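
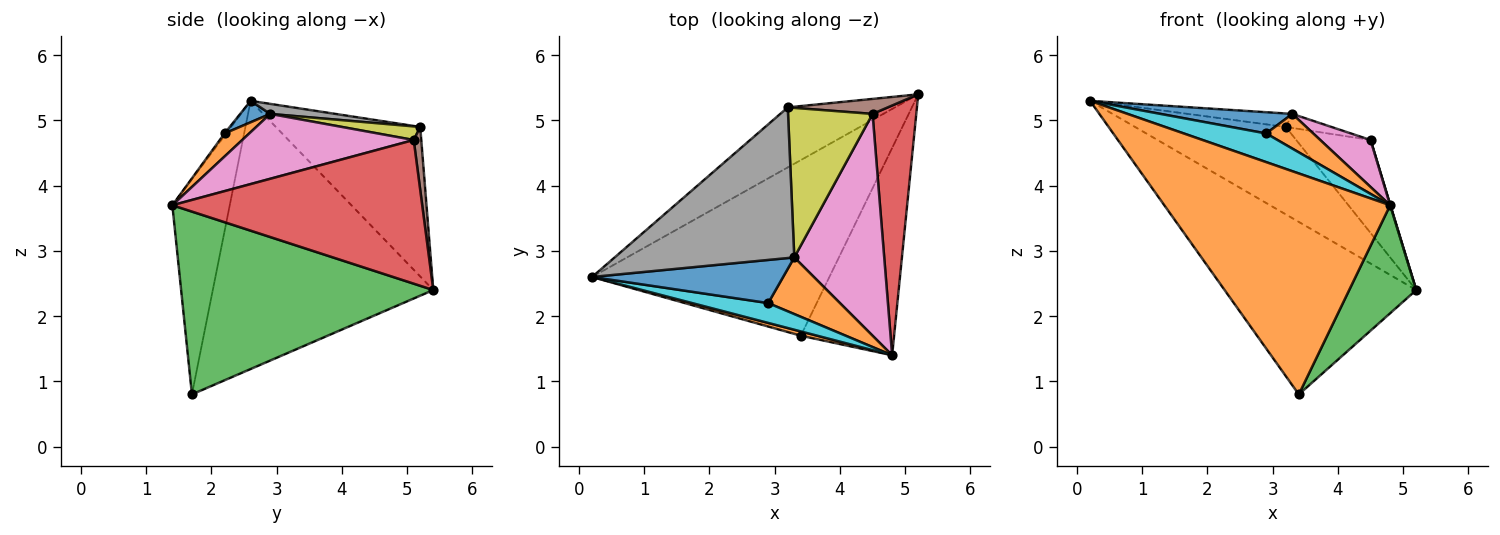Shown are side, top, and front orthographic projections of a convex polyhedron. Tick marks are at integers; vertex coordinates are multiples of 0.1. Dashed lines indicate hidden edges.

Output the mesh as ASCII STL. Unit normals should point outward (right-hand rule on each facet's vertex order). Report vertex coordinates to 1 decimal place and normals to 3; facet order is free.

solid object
 facet normal -0.628 0.546 -0.555
  outer loop
   vertex 3.4 1.7 0.8
   vertex 0.2 2.6 5.3
   vertex 5.2 5.4 2.4
  endloop
 endfacet
 facet normal -0.246 -0.969 0.019
  outer loop
   vertex 3.4 1.7 0.8
   vertex 4.8 1.4 3.7
   vertex 0.2 2.6 5.3
  endloop
 endfacet
 facet normal 0.867 -0.230 -0.442
  outer loop
   vertex 3.4 1.7 0.8
   vertex 5.2 5.4 2.4
   vertex 4.8 1.4 3.7
  endloop
 endfacet
 facet normal 0.957 -0.001 0.291
  outer loop
   vertex 4.5 5.1 4.7
   vertex 4.8 1.4 3.7
   vertex 5.2 5.4 2.4
  endloop
 endfacet
 facet normal -0.620 0.647 -0.444
  outer loop
   vertex 3.2 5.2 4.9
   vertex 5.2 5.4 2.4
   vertex 0.2 2.6 5.3
  endloop
 endfacet
 facet normal 0.100 0.982 0.159
  outer loop
   vertex 3.2 5.2 4.9
   vertex 4.5 5.1 4.7
   vertex 5.2 5.4 2.4
  endloop
 endfacet
 facet normal 0.577 -0.169 0.799
  outer loop
   vertex 3.3 2.9 5.1
   vertex 4.8 1.4 3.7
   vertex 4.5 5.1 4.7
  endloop
 endfacet
 facet normal 0.056 0.089 0.994
  outer loop
   vertex 3.3 2.9 5.1
   vertex 3.2 5.2 4.9
   vertex 0.2 2.6 5.3
  endloop
 endfacet
 facet normal 0.158 0.092 0.983
  outer loop
   vertex 3.3 2.9 5.1
   vertex 4.5 5.1 4.7
   vertex 3.2 5.2 4.9
  endloop
 endfacet
 facet normal -0.016 -0.822 0.570
  outer loop
   vertex 2.9 2.2 4.8
   vertex 0.2 2.6 5.3
   vertex 4.8 1.4 3.7
  endloop
 endfacet
 facet normal 0.100 -0.440 0.893
  outer loop
   vertex 2.9 2.2 4.8
   vertex 3.3 2.9 5.1
   vertex 0.2 2.6 5.3
  endloop
 endfacet
 facet normal 0.264 -0.504 0.823
  outer loop
   vertex 2.9 2.2 4.8
   vertex 4.8 1.4 3.7
   vertex 3.3 2.9 5.1
  endloop
 endfacet
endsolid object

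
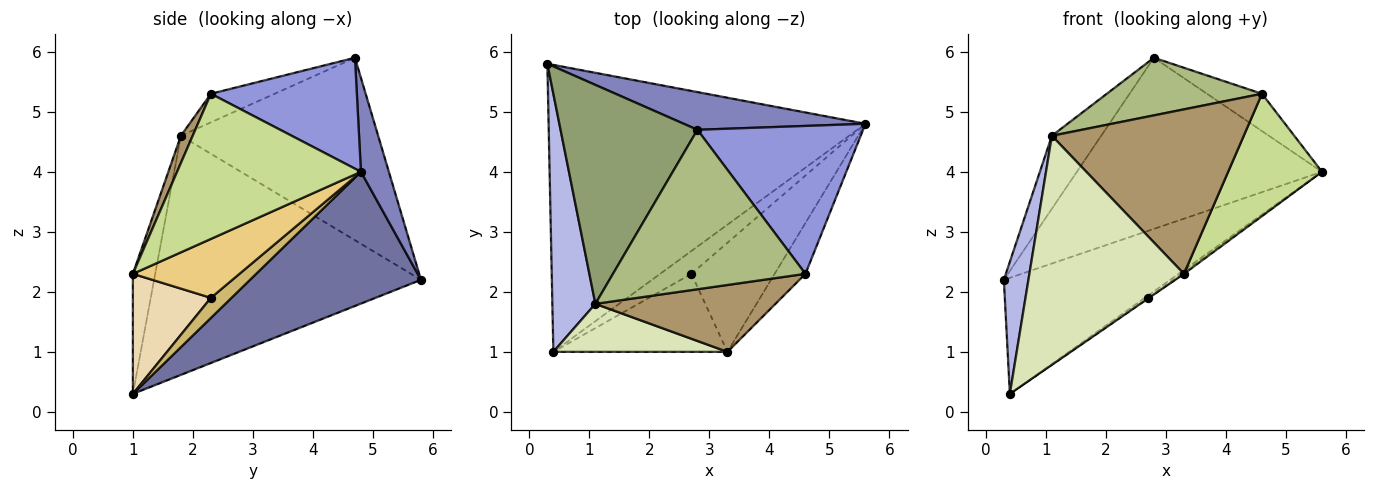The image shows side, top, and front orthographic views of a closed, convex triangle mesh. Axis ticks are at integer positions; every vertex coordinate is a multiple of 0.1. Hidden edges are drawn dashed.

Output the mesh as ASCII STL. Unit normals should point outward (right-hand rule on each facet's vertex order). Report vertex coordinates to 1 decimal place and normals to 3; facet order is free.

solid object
 facet normal 0.360 0.350 -0.865
  outer loop
   vertex 0.4 1.0 0.3
   vertex 0.3 5.8 2.2
   vertex 5.6 4.8 4.0
  endloop
 endfacet
 facet normal 0.110 0.971 0.214
  outer loop
   vertex 2.8 4.7 5.9
   vertex 5.6 4.8 4.0
   vertex 0.3 5.8 2.2
  endloop
 endfacet
 facet normal 0.545 0.205 0.813
  outer loop
   vertex 4.6 2.3 5.3
   vertex 5.6 4.8 4.0
   vertex 2.8 4.7 5.9
  endloop
 endfacet
 facet normal -0.980 -0.090 0.176
  outer loop
   vertex 1.1 1.8 4.6
   vertex 0.3 5.8 2.2
   vertex 0.4 1.0 0.3
  endloop
 endfacet
 facet normal -0.784 0.196 0.588
  outer loop
   vertex 1.1 1.8 4.6
   vertex 2.8 4.7 5.9
   vertex 0.3 5.8 2.2
  endloop
 endfacet
 facet normal -0.138 -0.337 0.931
  outer loop
   vertex 1.1 1.8 4.6
   vertex 4.6 2.3 5.3
   vertex 2.8 4.7 5.9
  endloop
 endfacet
 facet normal 0.875 -0.447 -0.186
  outer loop
   vertex 3.3 1.0 2.3
   vertex 5.6 4.8 4.0
   vertex 4.6 2.3 5.3
  endloop
 endfacet
 facet normal -0.140 -0.969 0.203
  outer loop
   vertex 3.3 1.0 2.3
   vertex 1.1 1.8 4.6
   vertex 0.4 1.0 0.3
  endloop
 endfacet
 facet normal 0.057 -0.925 0.376
  outer loop
   vertex 3.3 1.0 2.3
   vertex 4.6 2.3 5.3
   vertex 1.1 1.8 4.6
  endloop
 endfacet
 facet normal 0.538 0.081 -0.839
  outer loop
   vertex 2.7 2.3 1.9
   vertex 0.4 1.0 0.3
   vertex 5.6 4.8 4.0
  endloop
 endfacet
 facet normal 0.578 0.015 -0.816
  outer loop
   vertex 2.7 2.3 1.9
   vertex 5.6 4.8 4.0
   vertex 3.3 1.0 2.3
  endloop
 endfacet
 facet normal 0.568 0.009 -0.823
  outer loop
   vertex 2.7 2.3 1.9
   vertex 3.3 1.0 2.3
   vertex 0.4 1.0 0.3
  endloop
 endfacet
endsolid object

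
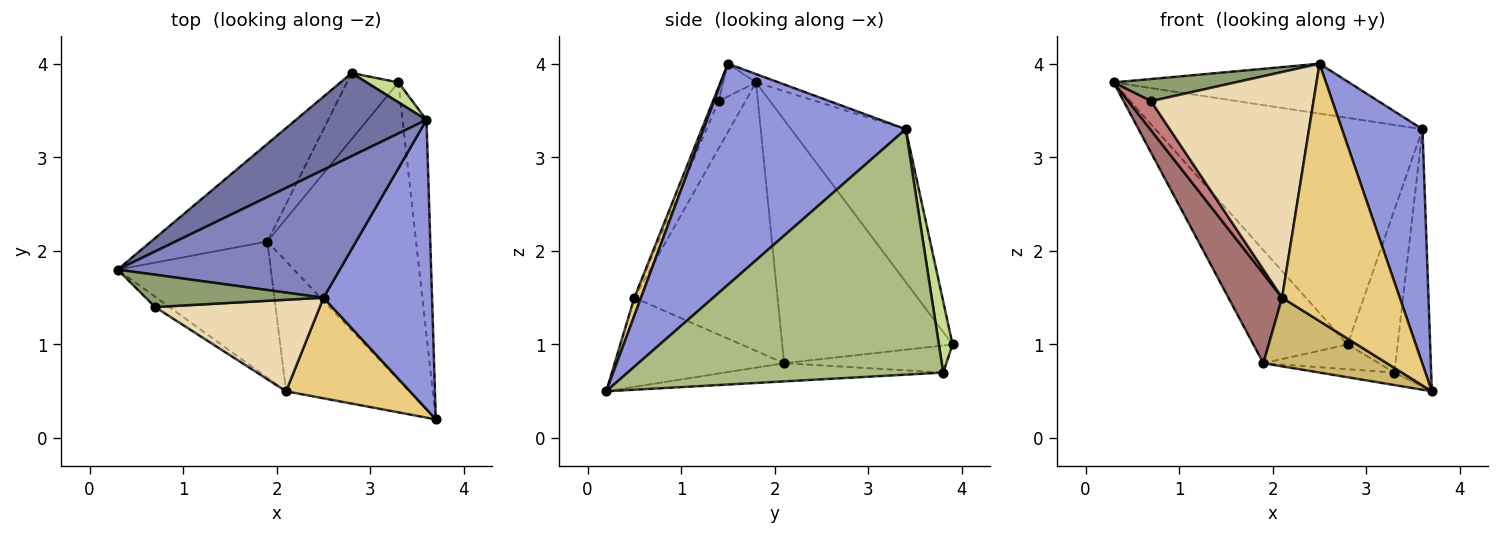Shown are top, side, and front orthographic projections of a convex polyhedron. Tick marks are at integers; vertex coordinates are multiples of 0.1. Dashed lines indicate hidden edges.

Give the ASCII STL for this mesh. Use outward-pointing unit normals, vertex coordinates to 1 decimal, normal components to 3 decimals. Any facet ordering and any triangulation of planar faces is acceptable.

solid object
 facet normal -0.374 0.871 0.319
  outer loop
   vertex 3.6 3.4 3.3
   vertex 2.8 3.9 1.0
   vertex 0.3 1.8 3.8
  endloop
 endfacet
 facet normal -0.035 0.363 0.931
  outer loop
   vertex 3.6 3.4 3.3
   vertex 0.3 1.8 3.8
   vertex 2.5 1.5 4.0
  endloop
 endfacet
 facet normal 0.845 -0.337 0.415
  outer loop
   vertex 3.6 3.4 3.3
   vertex 2.5 1.5 4.0
   vertex 3.7 0.2 0.5
  endloop
 endfacet
 facet normal -0.807 0.447 -0.386
  outer loop
   vertex 1.9 2.1 0.8
   vertex 0.3 1.8 3.8
   vertex 2.8 3.9 1.0
  endloop
 endfacet
 facet normal -0.150 -0.558 0.816
  outer loop
   vertex 0.7 1.4 3.6
   vertex 2.5 1.5 4.0
   vertex 0.3 1.8 3.8
  endloop
 endfacet
 facet normal 0.989 0.115 -0.096
  outer loop
   vertex 3.3 3.8 0.7
   vertex 3.6 3.4 3.3
   vertex 3.7 0.2 0.5
  endloop
 endfacet
 facet normal 0.262 0.958 0.117
  outer loop
   vertex 3.3 3.8 0.7
   vertex 2.8 3.9 1.0
   vertex 3.6 3.4 3.3
  endloop
 endfacet
 facet normal -0.121 0.042 -0.992
  outer loop
   vertex 3.3 3.8 0.7
   vertex 3.7 0.2 0.5
   vertex 1.9 2.1 0.8
  endloop
 endfacet
 facet normal -0.441 0.314 -0.840
  outer loop
   vertex 3.3 3.8 0.7
   vertex 1.9 2.1 0.8
   vertex 2.8 3.9 1.0
  endloop
 endfacet
 facet normal -0.539 -0.393 -0.745
  outer loop
   vertex 2.1 0.5 1.5
   vertex 1.9 2.1 0.8
   vertex 3.7 0.2 0.5
  endloop
 endfacet
 facet normal 0.053 -0.930 0.364
  outer loop
   vertex 2.1 0.5 1.5
   vertex 3.7 0.2 0.5
   vertex 2.5 1.5 4.0
  endloop
 endfacet
 facet normal -0.032 -0.926 0.376
  outer loop
   vertex 2.1 0.5 1.5
   vertex 2.5 1.5 4.0
   vertex 0.7 1.4 3.6
  endloop
 endfacet
 facet normal -0.826 -0.309 -0.471
  outer loop
   vertex 2.1 0.5 1.5
   vertex 0.3 1.8 3.8
   vertex 1.9 2.1 0.8
  endloop
 endfacet
 facet normal -0.743 -0.630 -0.225
  outer loop
   vertex 2.1 0.5 1.5
   vertex 0.7 1.4 3.6
   vertex 0.3 1.8 3.8
  endloop
 endfacet
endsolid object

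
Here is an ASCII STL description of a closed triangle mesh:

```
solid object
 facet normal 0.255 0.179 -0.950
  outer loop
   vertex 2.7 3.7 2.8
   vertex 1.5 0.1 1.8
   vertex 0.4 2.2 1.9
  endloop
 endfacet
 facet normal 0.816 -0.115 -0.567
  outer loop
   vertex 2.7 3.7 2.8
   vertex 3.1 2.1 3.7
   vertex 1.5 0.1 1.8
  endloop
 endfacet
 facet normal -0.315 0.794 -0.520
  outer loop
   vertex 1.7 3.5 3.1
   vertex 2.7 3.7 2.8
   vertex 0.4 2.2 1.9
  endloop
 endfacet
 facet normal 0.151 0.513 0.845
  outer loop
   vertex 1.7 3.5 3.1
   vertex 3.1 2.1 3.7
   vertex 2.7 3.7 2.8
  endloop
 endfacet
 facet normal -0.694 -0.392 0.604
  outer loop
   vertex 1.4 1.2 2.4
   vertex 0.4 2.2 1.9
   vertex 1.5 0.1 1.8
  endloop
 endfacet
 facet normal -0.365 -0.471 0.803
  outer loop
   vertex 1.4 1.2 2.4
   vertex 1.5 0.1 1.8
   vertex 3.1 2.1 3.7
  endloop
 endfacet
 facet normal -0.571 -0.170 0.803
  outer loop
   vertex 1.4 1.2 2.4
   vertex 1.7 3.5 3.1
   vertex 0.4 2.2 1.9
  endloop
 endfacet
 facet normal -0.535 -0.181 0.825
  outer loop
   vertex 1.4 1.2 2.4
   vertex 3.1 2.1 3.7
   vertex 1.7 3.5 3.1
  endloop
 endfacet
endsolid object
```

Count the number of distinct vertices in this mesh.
6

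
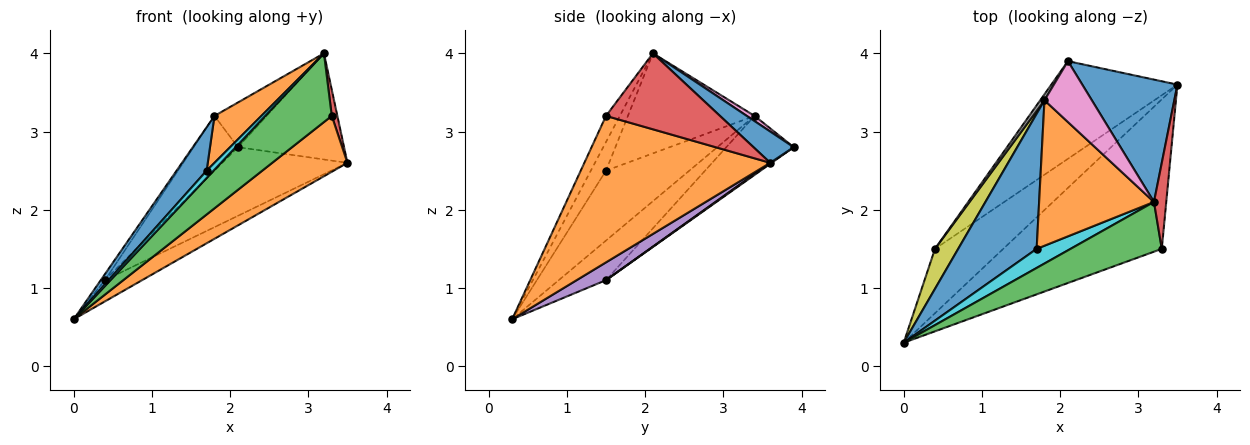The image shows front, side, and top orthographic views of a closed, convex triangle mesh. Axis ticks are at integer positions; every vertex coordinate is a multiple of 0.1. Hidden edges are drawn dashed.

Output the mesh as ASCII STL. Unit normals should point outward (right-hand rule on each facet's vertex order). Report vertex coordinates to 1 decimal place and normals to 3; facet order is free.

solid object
 facet normal 0.241 0.636 0.733
  outer loop
   vertex 3.2 2.1 4.0
   vertex 3.5 3.6 2.6
   vertex 2.1 3.9 2.8
  endloop
 endfacet
 facet normal 0.654 -0.265 -0.708
  outer loop
   vertex 3.3 1.5 3.2
   vertex 0.0 0.3 0.6
   vertex 3.5 3.6 2.6
  endloop
 endfacet
 facet normal -0.165 -0.799 0.578
  outer loop
   vertex 3.3 1.5 3.2
   vertex 3.2 2.1 4.0
   vertex 0.0 0.3 0.6
  endloop
 endfacet
 facet normal 0.986 -0.048 0.160
  outer loop
   vertex 3.3 1.5 3.2
   vertex 3.5 3.6 2.6
   vertex 3.2 2.1 4.0
  endloop
 endfacet
 facet normal 0.240 0.304 -0.922
  outer loop
   vertex 0.4 1.5 1.1
   vertex 3.5 3.6 2.6
   vertex 0.0 0.3 0.6
  endloop
 endfacet
 facet normal 0.006 0.575 -0.818
  outer loop
   vertex 0.4 1.5 1.1
   vertex 2.1 3.9 2.8
   vertex 3.5 3.6 2.6
  endloop
 endfacet
 facet normal 0.088 0.589 0.803
  outer loop
   vertex 1.8 3.4 3.2
   vertex 3.2 2.1 4.0
   vertex 2.1 3.9 2.8
  endloop
 endfacet
 facet normal -0.834 0.548 0.060
  outer loop
   vertex 1.8 3.4 3.2
   vertex 2.1 3.9 2.8
   vertex 0.4 1.5 1.1
  endloop
 endfacet
 facet normal -0.860 0.077 0.504
  outer loop
   vertex 1.8 3.4 3.2
   vertex 0.4 1.5 1.1
   vertex 0.0 0.3 0.6
  endloop
 endfacet
 facet normal -0.620 -0.282 0.732
  outer loop
   vertex 1.7 1.5 2.5
   vertex 0.0 0.3 0.6
   vertex 3.2 2.1 4.0
  endloop
 endfacet
 facet normal -0.647 -0.233 0.726
  outer loop
   vertex 1.7 1.5 2.5
   vertex 1.8 3.4 3.2
   vertex 0.0 0.3 0.6
  endloop
 endfacet
 facet normal -0.638 -0.236 0.733
  outer loop
   vertex 1.7 1.5 2.5
   vertex 3.2 2.1 4.0
   vertex 1.8 3.4 3.2
  endloop
 endfacet
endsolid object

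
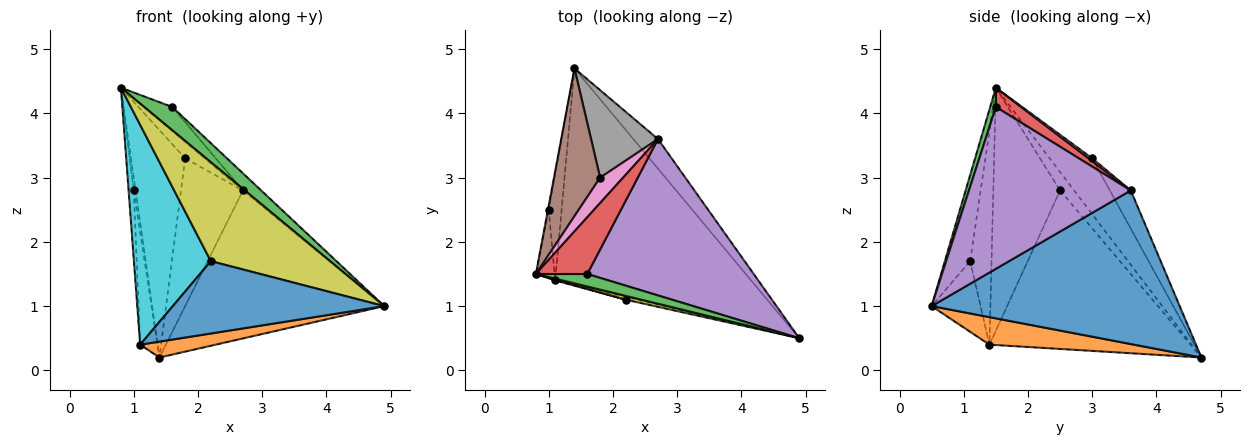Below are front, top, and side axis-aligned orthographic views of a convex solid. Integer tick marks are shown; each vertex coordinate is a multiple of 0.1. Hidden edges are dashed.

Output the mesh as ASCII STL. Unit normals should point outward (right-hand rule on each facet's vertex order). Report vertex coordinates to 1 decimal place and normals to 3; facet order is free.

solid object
 facet normal 0.774 0.621 -0.124
  outer loop
   vertex 2.7 3.6 2.8
   vertex 4.9 0.5 1.0
   vertex 1.4 4.7 0.2
  endloop
 endfacet
 facet normal 0.139 -0.072 -0.988
  outer loop
   vertex 1.1 1.4 0.4
   vertex 1.4 4.7 0.2
   vertex 4.9 0.5 1.0
  endloop
 endfacet
 facet normal 0.175 -0.867 0.466
  outer loop
   vertex 1.6 1.5 4.1
   vertex 0.8 1.5 4.4
   vertex 4.9 0.5 1.0
  endloop
 endfacet
 facet normal 0.326 0.368 0.871
  outer loop
   vertex 1.6 1.5 4.1
   vertex 2.7 3.6 2.8
   vertex 0.8 1.5 4.4
  endloop
 endfacet
 facet normal 0.695 0.078 0.715
  outer loop
   vertex 1.6 1.5 4.1
   vertex 4.9 0.5 1.0
   vertex 2.7 3.6 2.8
  endloop
 endfacet
 facet normal -0.550 0.700 0.455
  outer loop
   vertex 1.8 3.0 3.3
   vertex 1.4 4.7 0.2
   vertex 0.8 1.5 4.4
  endloop
 endfacet
 facet normal 0.100 0.544 0.833
  outer loop
   vertex 1.8 3.0 3.3
   vertex 0.8 1.5 4.4
   vertex 2.7 3.6 2.8
  endloop
 endfacet
 facet normal -0.279 0.826 0.489
  outer loop
   vertex 1.8 3.0 3.3
   vertex 2.7 3.6 2.8
   vertex 1.4 4.7 0.2
  endloop
 endfacet
 facet normal -0.208 -0.978 0.037
  outer loop
   vertex 2.2 1.1 1.7
   vertex 4.9 0.5 1.0
   vertex 0.8 1.5 4.4
  endloop
 endfacet
 facet normal -0.268 -0.964 0.004
  outer loop
   vertex 2.2 1.1 1.7
   vertex 0.8 1.5 4.4
   vertex 1.1 1.4 0.4
  endloop
 endfacet
 facet normal -0.225 -0.974 -0.034
  outer loop
   vertex 2.2 1.1 1.7
   vertex 1.1 1.4 0.4
   vertex 4.9 0.5 1.0
  endloop
 endfacet
 facet normal -0.991 0.129 -0.043
  outer loop
   vertex 1.0 2.5 2.8
   vertex 0.8 1.5 4.4
   vertex 1.4 4.7 0.2
  endloop
 endfacet
 facet normal -0.994 0.076 -0.076
  outer loop
   vertex 1.0 2.5 2.8
   vertex 1.1 1.4 0.4
   vertex 0.8 1.5 4.4
  endloop
 endfacet
 facet normal -0.993 0.085 -0.081
  outer loop
   vertex 1.0 2.5 2.8
   vertex 1.4 4.7 0.2
   vertex 1.1 1.4 0.4
  endloop
 endfacet
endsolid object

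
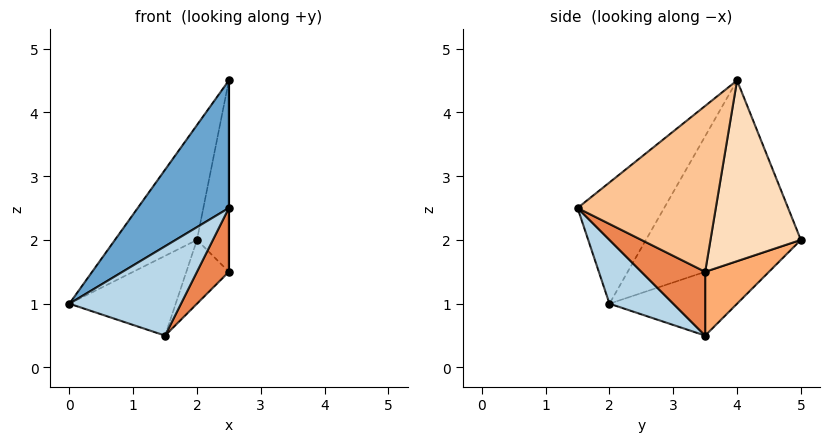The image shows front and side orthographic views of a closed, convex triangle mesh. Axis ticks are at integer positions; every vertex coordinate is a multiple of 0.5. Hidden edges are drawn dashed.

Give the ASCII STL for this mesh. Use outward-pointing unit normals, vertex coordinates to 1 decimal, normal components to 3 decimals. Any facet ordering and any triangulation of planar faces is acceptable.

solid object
 facet normal -0.510 -0.537 0.672
  outer loop
   vertex 2.5 4.0 4.5
   vertex 0.0 2.0 1.0
   vertex 2.5 1.5 2.5
  endloop
 endfacet
 facet normal -0.831 0.440 0.342
  outer loop
   vertex 2.5 4.0 4.5
   vertex 2.0 5.0 2.0
   vertex 0.0 2.0 1.0
  endloop
 endfacet
 facet normal 0.331 -0.579 -0.745
  outer loop
   vertex 1.5 3.5 0.5
   vertex 2.5 1.5 2.5
   vertex 0.0 2.0 1.0
  endloop
 endfacet
 facet normal -0.717 0.598 -0.359
  outer loop
   vertex 1.5 3.5 0.5
   vertex 0.0 2.0 1.0
   vertex 2.0 5.0 2.0
  endloop
 endfacet
 facet normal 0.667 -0.333 -0.667
  outer loop
   vertex 2.5 3.5 1.5
   vertex 2.5 1.5 2.5
   vertex 1.5 3.5 0.5
  endloop
 endfacet
 facet normal 0.640 0.426 -0.640
  outer loop
   vertex 2.5 3.5 1.5
   vertex 1.5 3.5 0.5
   vertex 2.0 5.0 2.0
  endloop
 endfacet
 facet normal 1.000 0.000 0.000
  outer loop
   vertex 2.5 3.5 1.5
   vertex 2.5 4.0 4.5
   vertex 2.5 1.5 2.5
  endloop
 endfacet
 facet normal 0.942 0.332 -0.055
  outer loop
   vertex 2.5 3.5 1.5
   vertex 2.0 5.0 2.0
   vertex 2.5 4.0 4.5
  endloop
 endfacet
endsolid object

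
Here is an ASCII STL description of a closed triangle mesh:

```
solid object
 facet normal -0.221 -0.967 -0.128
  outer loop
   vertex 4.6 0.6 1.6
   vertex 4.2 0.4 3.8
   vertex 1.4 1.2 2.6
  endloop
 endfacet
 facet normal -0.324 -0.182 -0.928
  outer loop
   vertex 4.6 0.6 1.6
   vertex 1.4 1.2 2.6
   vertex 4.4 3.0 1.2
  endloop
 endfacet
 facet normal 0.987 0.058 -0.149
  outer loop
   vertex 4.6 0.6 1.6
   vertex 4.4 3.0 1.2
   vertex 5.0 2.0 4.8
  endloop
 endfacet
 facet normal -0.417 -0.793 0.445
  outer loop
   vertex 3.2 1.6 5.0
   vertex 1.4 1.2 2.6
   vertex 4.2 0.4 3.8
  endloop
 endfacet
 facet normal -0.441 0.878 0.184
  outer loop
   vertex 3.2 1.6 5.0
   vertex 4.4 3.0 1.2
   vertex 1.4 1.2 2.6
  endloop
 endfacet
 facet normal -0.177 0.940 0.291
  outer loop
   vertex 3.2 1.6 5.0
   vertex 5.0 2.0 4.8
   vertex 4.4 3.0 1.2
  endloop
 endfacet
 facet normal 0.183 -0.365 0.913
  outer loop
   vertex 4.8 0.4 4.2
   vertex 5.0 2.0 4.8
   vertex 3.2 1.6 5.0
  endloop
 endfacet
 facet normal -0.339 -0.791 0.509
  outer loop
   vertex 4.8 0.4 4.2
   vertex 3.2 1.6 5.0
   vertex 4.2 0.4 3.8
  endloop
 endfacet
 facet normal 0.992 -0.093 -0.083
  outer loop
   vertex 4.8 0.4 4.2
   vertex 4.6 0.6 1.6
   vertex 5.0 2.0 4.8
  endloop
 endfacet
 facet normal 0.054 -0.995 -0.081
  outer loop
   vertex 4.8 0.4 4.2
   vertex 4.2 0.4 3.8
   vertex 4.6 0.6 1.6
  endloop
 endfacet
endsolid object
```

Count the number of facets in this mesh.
10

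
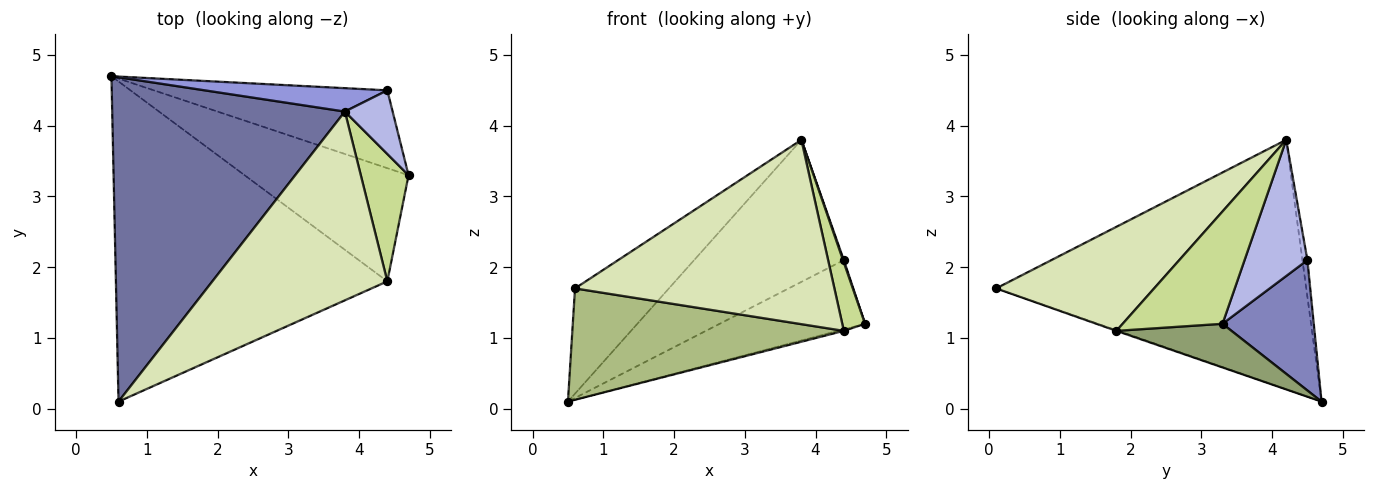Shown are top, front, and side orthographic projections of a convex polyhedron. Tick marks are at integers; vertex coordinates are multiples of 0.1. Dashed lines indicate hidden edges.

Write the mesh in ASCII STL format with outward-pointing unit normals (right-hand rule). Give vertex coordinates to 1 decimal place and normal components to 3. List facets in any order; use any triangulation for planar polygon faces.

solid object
 facet normal -0.714 0.216 0.666
  outer loop
   vertex 3.8 4.2 3.8
   vertex 0.5 4.7 0.1
   vertex 0.6 0.1 1.7
  endloop
 endfacet
 facet normal 0.385 0.613 -0.690
  outer loop
   vertex 4.4 4.5 2.1
   vertex 4.7 3.3 1.2
   vertex 0.5 4.7 0.1
  endloop
 endfacet
 facet normal -0.033 0.986 0.162
  outer loop
   vertex 4.4 4.5 2.1
   vertex 0.5 4.7 0.1
   vertex 3.8 4.2 3.8
  endloop
 endfacet
 facet normal 0.944 -0.012 0.331
  outer loop
   vertex 4.4 4.5 2.1
   vertex 3.8 4.2 3.8
   vertex 4.7 3.3 1.2
  endloop
 endfacet
 facet normal 0.257 0.013 -0.966
  outer loop
   vertex 4.4 1.8 1.1
   vertex 0.5 4.7 0.1
   vertex 4.7 3.3 1.2
  endloop
 endfacet
 facet normal -0.002 -0.329 -0.944
  outer loop
   vertex 4.4 1.8 1.1
   vertex 0.6 0.1 1.7
   vertex 0.5 4.7 0.1
  endloop
 endfacet
 facet normal 0.901 -0.206 0.383
  outer loop
   vertex 4.4 1.8 1.1
   vertex 4.7 3.3 1.2
   vertex 3.8 4.2 3.8
  endloop
 endfacet
 facet normal 0.392 -0.643 0.658
  outer loop
   vertex 4.4 1.8 1.1
   vertex 3.8 4.2 3.8
   vertex 0.6 0.1 1.7
  endloop
 endfacet
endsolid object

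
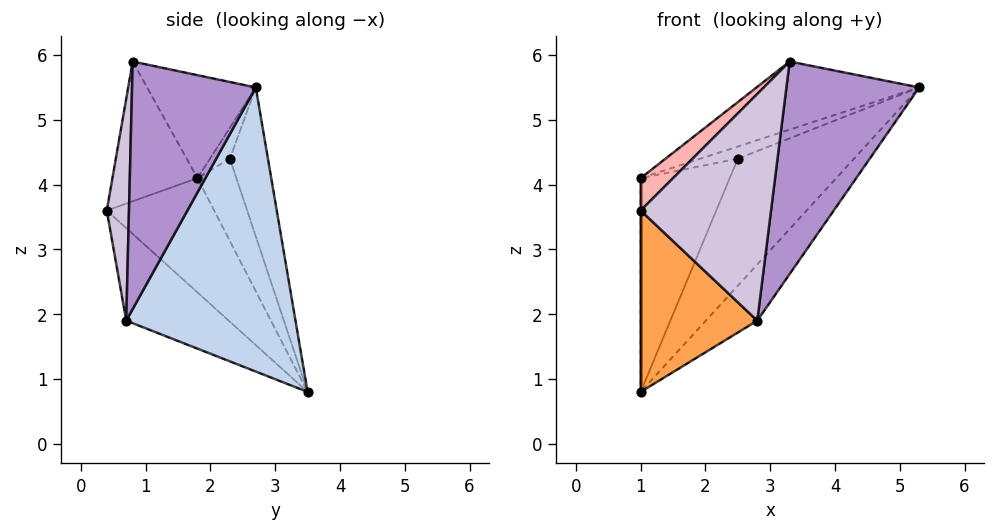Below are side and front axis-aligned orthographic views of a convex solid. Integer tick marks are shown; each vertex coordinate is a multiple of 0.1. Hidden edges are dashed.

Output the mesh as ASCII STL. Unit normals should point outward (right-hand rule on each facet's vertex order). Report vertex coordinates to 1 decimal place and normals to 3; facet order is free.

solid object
 facet normal -1.000 0.000 0.000
  outer loop
   vertex 1.0 0.4 3.6
   vertex 1.0 1.8 4.1
   vertex 1.0 3.5 0.8
  endloop
 endfacet
 facet normal 0.738 0.224 -0.637
  outer loop
   vertex 2.8 0.7 1.9
   vertex 1.0 3.5 0.8
   vertex 5.3 2.7 5.5
  endloop
 endfacet
 facet normal -0.508 -0.578 -0.639
  outer loop
   vertex 2.8 0.7 1.9
   vertex 1.0 0.4 3.6
   vertex 1.0 3.5 0.8
  endloop
 endfacet
 facet normal -0.353 0.666 0.657
  outer loop
   vertex 2.5 2.3 4.4
   vertex 1.0 1.8 4.1
   vertex 5.3 2.7 5.5
  endloop
 endfacet
 facet normal -0.362 0.829 0.427
  outer loop
   vertex 2.5 2.3 4.4
   vertex 1.0 3.5 0.8
   vertex 1.0 1.8 4.1
  endloop
 endfacet
 facet normal -0.284 0.868 0.408
  outer loop
   vertex 2.5 2.3 4.4
   vertex 5.3 2.7 5.5
   vertex 1.0 3.5 0.8
  endloop
 endfacet
 facet normal -0.361 0.540 0.761
  outer loop
   vertex 3.3 0.8 5.9
   vertex 5.3 2.7 5.5
   vertex 1.0 1.8 4.1
  endloop
 endfacet
 facet normal -0.662 -0.252 0.706
  outer loop
   vertex 3.3 0.8 5.9
   vertex 1.0 1.8 4.1
   vertex 1.0 0.4 3.6
  endloop
 endfacet
 facet normal 0.680 -0.730 -0.067
  outer loop
   vertex 3.3 0.8 5.9
   vertex 2.8 0.7 1.9
   vertex 5.3 2.7 5.5
  endloop
 endfacet
 facet normal 0.168 -0.986 0.004
  outer loop
   vertex 3.3 0.8 5.9
   vertex 1.0 0.4 3.6
   vertex 2.8 0.7 1.9
  endloop
 endfacet
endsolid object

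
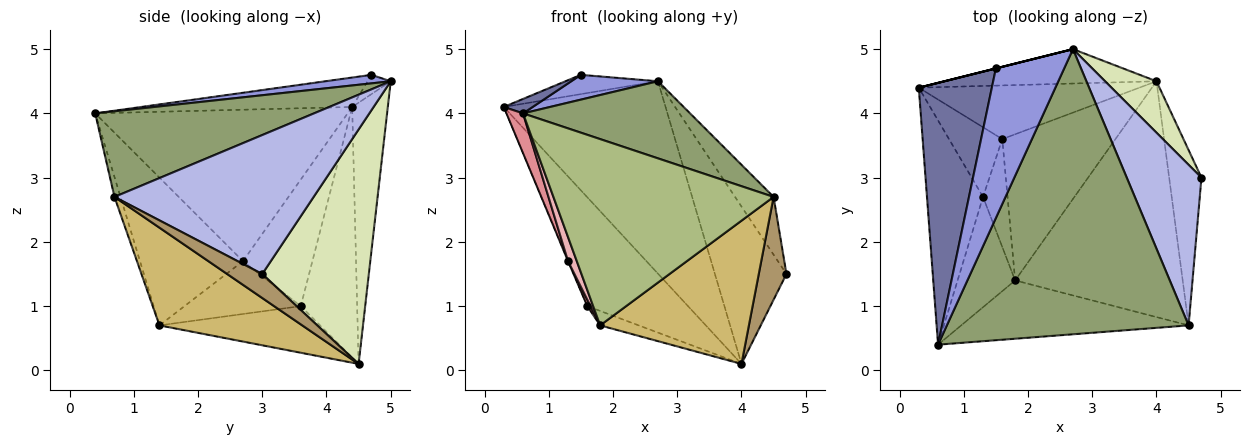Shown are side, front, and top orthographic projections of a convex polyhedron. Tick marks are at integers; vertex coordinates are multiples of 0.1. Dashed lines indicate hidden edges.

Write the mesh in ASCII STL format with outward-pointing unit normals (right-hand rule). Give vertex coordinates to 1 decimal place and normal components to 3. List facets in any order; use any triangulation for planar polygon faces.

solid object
 facet normal -0.373 -0.051 0.926
  outer loop
   vertex 1.5 4.7 4.6
   vertex 0.3 4.4 4.1
   vertex 0.6 0.4 4.0
  endloop
 endfacet
 facet normal -0.243 0.970 0.000
  outer loop
   vertex 1.5 4.7 4.6
   vertex 2.7 5.0 4.5
   vertex 0.3 4.4 4.1
  endloop
 endfacet
 facet normal 0.122 -0.162 0.979
  outer loop
   vertex 1.5 4.7 4.6
   vertex 0.6 0.4 4.0
   vertex 2.7 5.0 4.5
  endloop
 endfacet
 facet normal 0.868 0.168 0.467
  outer loop
   vertex 4.5 0.7 2.7
   vertex 4.7 3.0 1.5
   vertex 2.7 5.0 4.5
  endloop
 endfacet
 facet normal 0.323 -0.247 0.913
  outer loop
   vertex 4.5 0.7 2.7
   vertex 2.7 5.0 4.5
   vertex 0.6 0.4 4.0
  endloop
 endfacet
 facet normal -0.026 -0.954 -0.299
  outer loop
   vertex 4.5 0.7 2.7
   vertex 0.6 0.4 4.0
   vertex 1.8 1.4 0.7
  endloop
 endfacet
 facet normal -0.212 0.962 -0.172
  outer loop
   vertex 4.0 4.5 0.1
   vertex 0.3 4.4 4.1
   vertex 2.7 5.0 4.5
  endloop
 endfacet
 facet normal 0.817 0.548 0.179
  outer loop
   vertex 4.0 4.5 0.1
   vertex 2.7 5.0 4.5
   vertex 4.7 3.0 1.5
  endloop
 endfacet
 facet normal 0.540 -0.426 -0.726
  outer loop
   vertex 4.0 4.5 0.1
   vertex 4.7 3.0 1.5
   vertex 4.5 0.7 2.7
  endloop
 endfacet
 facet normal 0.446 -0.465 -0.765
  outer loop
   vertex 4.0 4.5 0.1
   vertex 4.5 0.7 2.7
   vertex 1.8 1.4 0.7
  endloop
 endfacet
 facet normal -0.449 0.802 -0.395
  outer loop
   vertex 1.6 3.6 1.0
   vertex 0.3 4.4 4.1
   vertex 4.0 4.5 0.1
  endloop
 endfacet
 facet normal -0.379 0.091 -0.921
  outer loop
   vertex 1.6 3.6 1.0
   vertex 4.0 4.5 0.1
   vertex 1.8 1.4 0.7
  endloop
 endfacet
 facet normal -0.922 0.006 -0.388
  outer loop
   vertex 1.3 2.7 1.7
   vertex 0.3 4.4 4.1
   vertex 1.6 3.6 1.0
  endloop
 endfacet
 facet normal -0.907 -0.025 -0.421
  outer loop
   vertex 1.3 2.7 1.7
   vertex 1.6 3.6 1.0
   vertex 1.8 1.4 0.7
  endloop
 endfacet
 facet normal -0.936 -0.062 -0.346
  outer loop
   vertex 1.3 2.7 1.7
   vertex 0.6 0.4 4.0
   vertex 0.3 4.4 4.1
  endloop
 endfacet
 facet normal -0.929 -0.079 -0.362
  outer loop
   vertex 1.3 2.7 1.7
   vertex 1.8 1.4 0.7
   vertex 0.6 0.4 4.0
  endloop
 endfacet
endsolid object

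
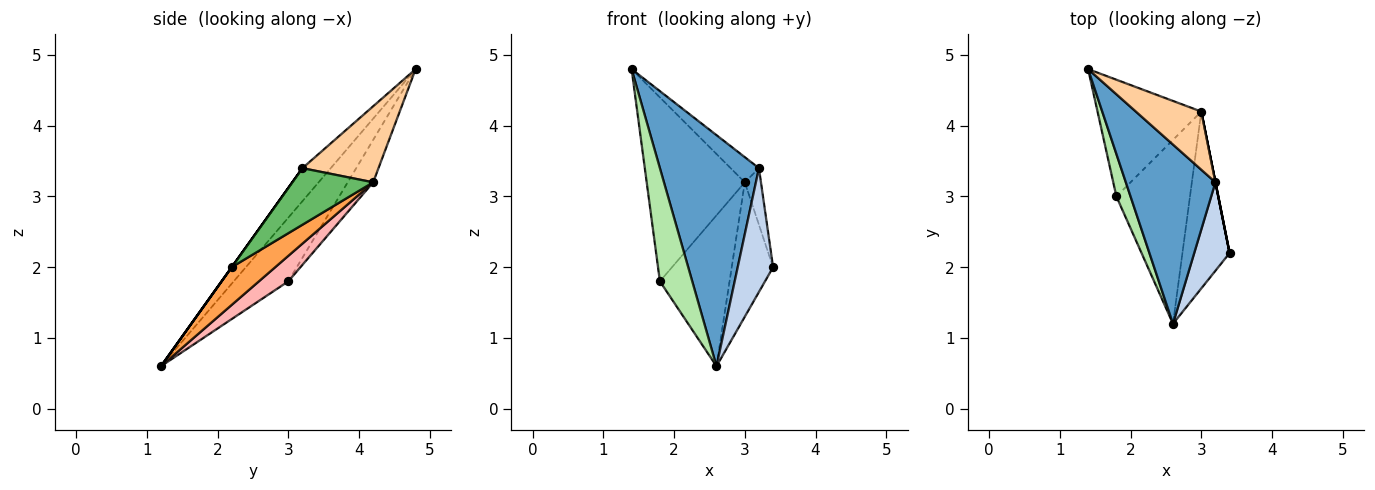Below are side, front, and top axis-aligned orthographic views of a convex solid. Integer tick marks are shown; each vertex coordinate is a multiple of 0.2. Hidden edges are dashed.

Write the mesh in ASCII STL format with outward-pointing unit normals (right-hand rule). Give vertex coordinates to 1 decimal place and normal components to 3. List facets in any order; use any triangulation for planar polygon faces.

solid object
 facet normal -0.220 -0.771 0.598
  outer loop
   vertex 3.2 3.2 3.4
   vertex 1.4 4.8 4.8
   vertex 2.6 1.2 0.6
  endloop
 endfacet
 facet normal 0.000 -0.814 0.581
  outer loop
   vertex 3.2 3.2 3.4
   vertex 2.6 1.2 0.6
   vertex 3.4 2.2 2.0
  endloop
 endfacet
 facet normal 0.537 0.510 -0.672
  outer loop
   vertex 3.0 4.2 3.2
   vertex 3.4 2.2 2.0
   vertex 2.6 1.2 0.6
  endloop
 endfacet
 facet normal 0.730 0.271 0.628
  outer loop
   vertex 3.0 4.2 3.2
   vertex 1.4 4.8 4.8
   vertex 3.2 3.2 3.4
  endloop
 endfacet
 facet normal 0.981 0.196 0.000
  outer loop
   vertex 3.0 4.2 3.2
   vertex 3.2 3.2 3.4
   vertex 3.4 2.2 2.0
  endloop
 endfacet
 facet normal -0.845 -0.501 0.188
  outer loop
   vertex 1.8 3.0 1.8
   vertex 2.6 1.2 0.6
   vertex 1.4 4.8 4.8
  endloop
 endfacet
 facet normal -0.214 0.825 -0.523
  outer loop
   vertex 1.8 3.0 1.8
   vertex 1.4 4.8 4.8
   vertex 3.0 4.2 3.2
  endloop
 endfacet
 facet normal 0.259 0.613 -0.747
  outer loop
   vertex 1.8 3.0 1.8
   vertex 3.0 4.2 3.2
   vertex 2.6 1.2 0.6
  endloop
 endfacet
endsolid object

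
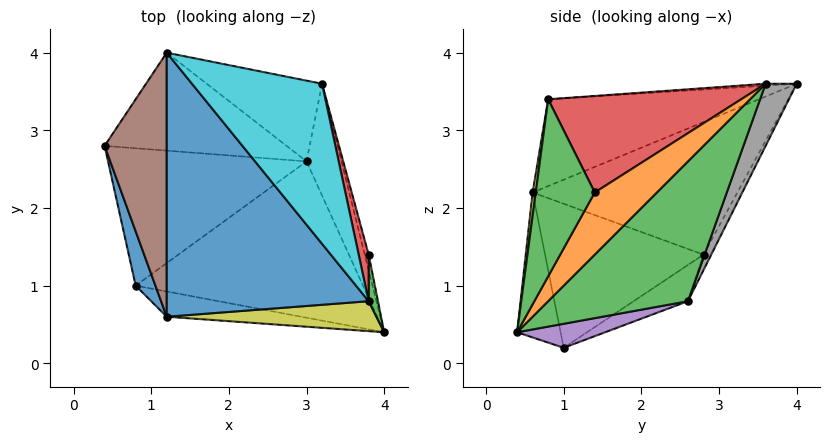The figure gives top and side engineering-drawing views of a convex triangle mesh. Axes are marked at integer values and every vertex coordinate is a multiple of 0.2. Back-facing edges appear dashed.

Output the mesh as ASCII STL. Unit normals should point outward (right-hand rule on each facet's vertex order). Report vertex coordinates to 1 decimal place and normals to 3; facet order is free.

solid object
 facet normal -0.946 -0.297 0.130
  outer loop
   vertex 1.2 0.6 2.2
   vertex 0.4 2.8 1.4
   vertex 0.8 1.0 0.2
  endloop
 endfacet
 facet normal -0.172 -0.972 -0.160
  outer loop
   vertex 1.2 0.6 2.2
   vertex 0.8 1.0 0.2
   vertex 4.0 0.4 0.4
  endloop
 endfacet
 facet normal 0.873 0.436 -0.218
  outer loop
   vertex 3.0 2.6 0.8
   vertex 3.2 3.6 3.6
   vertex 4.0 0.4 0.4
  endloop
 endfacet
 facet normal -0.153 0.524 -0.838
  outer loop
   vertex 3.0 2.6 0.8
   vertex 0.8 1.0 0.2
   vertex 0.4 2.8 1.4
  endloop
 endfacet
 facet normal 0.102 0.223 -0.969
  outer loop
   vertex 3.0 2.6 0.8
   vertex 4.0 0.4 0.4
   vertex 0.8 1.0 0.2
  endloop
 endfacet
 facet normal -0.892 -0.172 0.418
  outer loop
   vertex 1.2 4.0 3.6
   vertex 0.4 2.8 1.4
   vertex 1.2 0.6 2.2
  endloop
 endfacet
 facet normal -0.040 0.883 -0.467
  outer loop
   vertex 1.2 4.0 3.6
   vertex 3.0 2.6 0.8
   vertex 0.4 2.8 1.4
  endloop
 endfacet
 facet normal 0.184 0.921 -0.342
  outer loop
   vertex 1.2 4.0 3.6
   vertex 3.2 3.6 3.6
   vertex 3.0 2.6 0.8
  endloop
 endfacet
 facet normal 0.015 -0.991 0.133
  outer loop
   vertex 3.8 0.8 3.4
   vertex 1.2 0.6 2.2
   vertex 4.0 0.4 0.4
  endloop
 endfacet
 facet normal -0.015 -0.074 0.997
  outer loop
   vertex 3.8 0.8 3.4
   vertex 3.2 3.6 3.6
   vertex 1.2 4.0 3.6
  endloop
 endfacet
 facet normal -0.369 -0.354 0.859
  outer loop
   vertex 3.8 0.8 3.4
   vertex 1.2 4.0 3.6
   vertex 1.2 0.6 2.2
  endloop
 endfacet
 facet normal 0.953 0.298 -0.060
  outer loop
   vertex 3.8 1.4 2.2
   vertex 4.0 0.4 0.4
   vertex 3.2 3.6 3.6
  endloop
 endfacet
 facet normal 0.993 0.105 0.052
  outer loop
   vertex 3.8 1.4 2.2
   vertex 3.8 0.8 3.4
   vertex 4.0 0.4 0.4
  endloop
 endfacet
 facet normal 0.974 0.202 0.101
  outer loop
   vertex 3.8 1.4 2.2
   vertex 3.2 3.6 3.6
   vertex 3.8 0.8 3.4
  endloop
 endfacet
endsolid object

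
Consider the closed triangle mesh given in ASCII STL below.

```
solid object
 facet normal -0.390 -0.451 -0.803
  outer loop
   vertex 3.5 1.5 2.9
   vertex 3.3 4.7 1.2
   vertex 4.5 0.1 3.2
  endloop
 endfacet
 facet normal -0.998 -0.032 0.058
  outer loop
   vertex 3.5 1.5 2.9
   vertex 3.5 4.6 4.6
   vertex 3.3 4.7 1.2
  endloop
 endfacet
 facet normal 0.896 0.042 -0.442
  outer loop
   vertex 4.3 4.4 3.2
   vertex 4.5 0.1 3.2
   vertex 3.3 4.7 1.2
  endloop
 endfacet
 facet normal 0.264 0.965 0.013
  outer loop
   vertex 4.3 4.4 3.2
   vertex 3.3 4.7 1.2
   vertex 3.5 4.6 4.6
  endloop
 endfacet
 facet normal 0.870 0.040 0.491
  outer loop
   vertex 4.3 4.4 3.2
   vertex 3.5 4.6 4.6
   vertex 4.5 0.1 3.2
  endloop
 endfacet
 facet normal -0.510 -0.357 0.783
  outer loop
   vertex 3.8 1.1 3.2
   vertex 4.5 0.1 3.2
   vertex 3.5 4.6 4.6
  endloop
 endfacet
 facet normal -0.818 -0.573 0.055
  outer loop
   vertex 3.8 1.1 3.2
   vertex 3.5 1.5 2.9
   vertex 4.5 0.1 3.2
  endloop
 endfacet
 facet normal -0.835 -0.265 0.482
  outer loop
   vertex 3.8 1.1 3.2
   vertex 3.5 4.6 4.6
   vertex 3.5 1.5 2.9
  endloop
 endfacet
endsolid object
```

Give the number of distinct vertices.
6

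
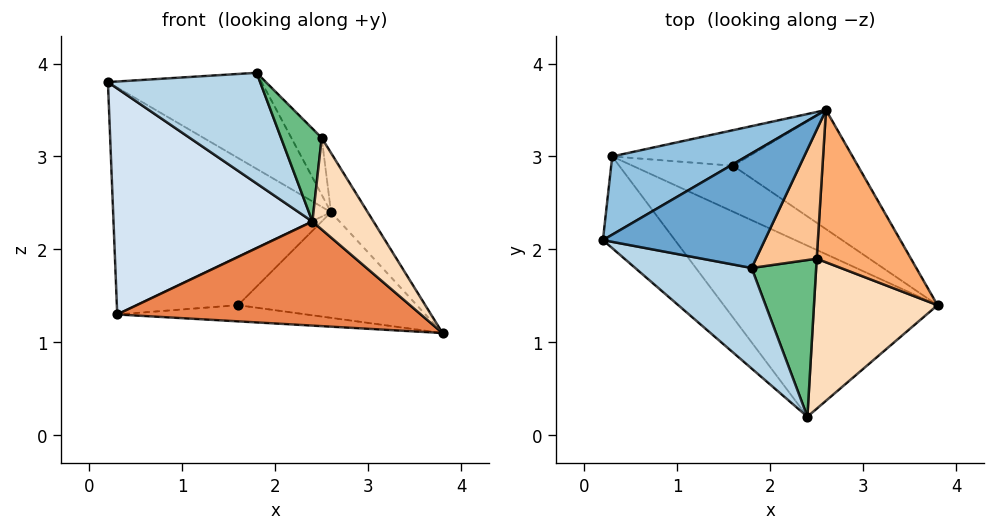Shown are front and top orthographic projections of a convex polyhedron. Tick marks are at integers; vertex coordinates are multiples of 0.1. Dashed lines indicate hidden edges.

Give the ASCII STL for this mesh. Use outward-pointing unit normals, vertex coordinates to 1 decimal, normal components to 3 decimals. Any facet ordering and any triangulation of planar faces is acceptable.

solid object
 facet normal 0.072 0.641 0.765
  outer loop
   vertex 1.8 1.8 3.9
   vertex 2.6 3.5 2.4
   vertex 0.2 2.1 3.8
  endloop
 endfacet
 facet normal -0.340 0.889 0.306
  outer loop
   vertex 0.3 3.0 1.3
   vertex 0.2 2.1 3.8
   vertex 2.6 3.5 2.4
  endloop
 endfacet
 facet normal -0.178 -0.728 0.662
  outer loop
   vertex 2.4 0.2 2.3
   vertex 1.8 1.8 3.9
   vertex 0.2 2.1 3.8
  endloop
 endfacet
 facet normal -0.726 -0.637 -0.258
  outer loop
   vertex 2.4 0.2 2.3
   vertex 0.2 2.1 3.8
   vertex 0.3 3.0 1.3
  endloop
 endfacet
 facet normal -0.275 -0.500 -0.821
  outer loop
   vertex 2.4 0.2 2.3
   vertex 0.3 3.0 1.3
   vertex 3.8 1.4 1.1
  endloop
 endfacet
 facet normal 0.854 0.189 0.484
  outer loop
   vertex 2.5 1.9 3.2
   vertex 3.8 1.4 1.1
   vertex 2.6 3.5 2.4
  endloop
 endfacet
 facet normal 0.651 0.307 0.695
  outer loop
   vertex 2.5 1.9 3.2
   vertex 2.6 3.5 2.4
   vertex 1.8 1.8 3.9
  endloop
 endfacet
 facet normal 0.762 -0.337 0.552
  outer loop
   vertex 2.5 1.9 3.2
   vertex 2.4 0.2 2.3
   vertex 3.8 1.4 1.1
  endloop
 endfacet
 facet normal 0.682 -0.373 0.629
  outer loop
   vertex 2.5 1.9 3.2
   vertex 1.8 1.8 3.9
   vertex 2.4 0.2 2.3
  endloop
 endfacet
 facet normal 0.331 0.626 -0.706
  outer loop
   vertex 1.6 2.9 1.4
   vertex 2.6 3.5 2.4
   vertex 3.8 1.4 1.1
  endloop
 endfacet
 facet normal 0.098 0.331 -0.939
  outer loop
   vertex 1.6 2.9 1.4
   vertex 3.8 1.4 1.1
   vertex 0.3 3.0 1.3
  endloop
 endfacet
 facet normal 0.107 0.802 -0.588
  outer loop
   vertex 1.6 2.9 1.4
   vertex 0.3 3.0 1.3
   vertex 2.6 3.5 2.4
  endloop
 endfacet
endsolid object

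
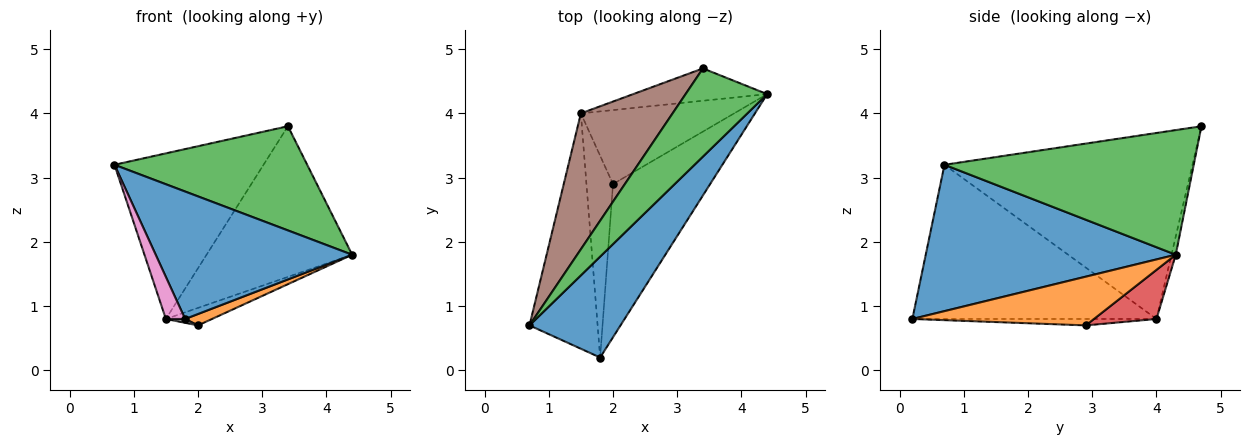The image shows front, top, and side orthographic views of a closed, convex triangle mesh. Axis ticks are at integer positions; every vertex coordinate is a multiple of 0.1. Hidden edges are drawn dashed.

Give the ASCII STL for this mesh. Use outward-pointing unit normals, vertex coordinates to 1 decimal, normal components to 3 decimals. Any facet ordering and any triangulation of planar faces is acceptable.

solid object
 facet normal 0.706 -0.555 0.439
  outer loop
   vertex 1.8 0.2 0.8
   vertex 4.4 4.3 1.8
   vertex 0.7 0.7 3.2
  endloop
 endfacet
 facet normal 0.447 -0.066 -0.892
  outer loop
   vertex 2.0 2.9 0.7
   vertex 4.4 4.3 1.8
   vertex 1.8 0.2 0.8
  endloop
 endfacet
 facet normal 0.702 -0.543 0.460
  outer loop
   vertex 3.4 4.7 3.8
   vertex 0.7 0.7 3.2
   vertex 4.4 4.3 1.8
  endloop
 endfacet
 facet normal 0.298 0.220 -0.929
  outer loop
   vertex 1.5 4.0 0.8
   vertex 4.4 4.3 1.8
   vertex 2.0 2.9 0.7
  endloop
 endfacet
 facet normal -0.029 0.977 -0.210
  outer loop
   vertex 1.5 4.0 0.8
   vertex 3.4 4.7 3.8
   vertex 4.4 4.3 1.8
  endloop
 endfacet
 facet normal -0.789 0.475 0.389
  outer loop
   vertex 1.5 4.0 0.8
   vertex 0.7 0.7 3.2
   vertex 3.4 4.7 3.8
  endloop
 endfacet
 facet normal -0.912 -0.072 -0.403
  outer loop
   vertex 1.5 4.0 0.8
   vertex 1.8 0.2 0.8
   vertex 0.7 0.7 3.2
  endloop
 endfacet
 facet normal -0.235 -0.019 -0.972
  outer loop
   vertex 1.5 4.0 0.8
   vertex 2.0 2.9 0.7
   vertex 1.8 0.2 0.8
  endloop
 endfacet
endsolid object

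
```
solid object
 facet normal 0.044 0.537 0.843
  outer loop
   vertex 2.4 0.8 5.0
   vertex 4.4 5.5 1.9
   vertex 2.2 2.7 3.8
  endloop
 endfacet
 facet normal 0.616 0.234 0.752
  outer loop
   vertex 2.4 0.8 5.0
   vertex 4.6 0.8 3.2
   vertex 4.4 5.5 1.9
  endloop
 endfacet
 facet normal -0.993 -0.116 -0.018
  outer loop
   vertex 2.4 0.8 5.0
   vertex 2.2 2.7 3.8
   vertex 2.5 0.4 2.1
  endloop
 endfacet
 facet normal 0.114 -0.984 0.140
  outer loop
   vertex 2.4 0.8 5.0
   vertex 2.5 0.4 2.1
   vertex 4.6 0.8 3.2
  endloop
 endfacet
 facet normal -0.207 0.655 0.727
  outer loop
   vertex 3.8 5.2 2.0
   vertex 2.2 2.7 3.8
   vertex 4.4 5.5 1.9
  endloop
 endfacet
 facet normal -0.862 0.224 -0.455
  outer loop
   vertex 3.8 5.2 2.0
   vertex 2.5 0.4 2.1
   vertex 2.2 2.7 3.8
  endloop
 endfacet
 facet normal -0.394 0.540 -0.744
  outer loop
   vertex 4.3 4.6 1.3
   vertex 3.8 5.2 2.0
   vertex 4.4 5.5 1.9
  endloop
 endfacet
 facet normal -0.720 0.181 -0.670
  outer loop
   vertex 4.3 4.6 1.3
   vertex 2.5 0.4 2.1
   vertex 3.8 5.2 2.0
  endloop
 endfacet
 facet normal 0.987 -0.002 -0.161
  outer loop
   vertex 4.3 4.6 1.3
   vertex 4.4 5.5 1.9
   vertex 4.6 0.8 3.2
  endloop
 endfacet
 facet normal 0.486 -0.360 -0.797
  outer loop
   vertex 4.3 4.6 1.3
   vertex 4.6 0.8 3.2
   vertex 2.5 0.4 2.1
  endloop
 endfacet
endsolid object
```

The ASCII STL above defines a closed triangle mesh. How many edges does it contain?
15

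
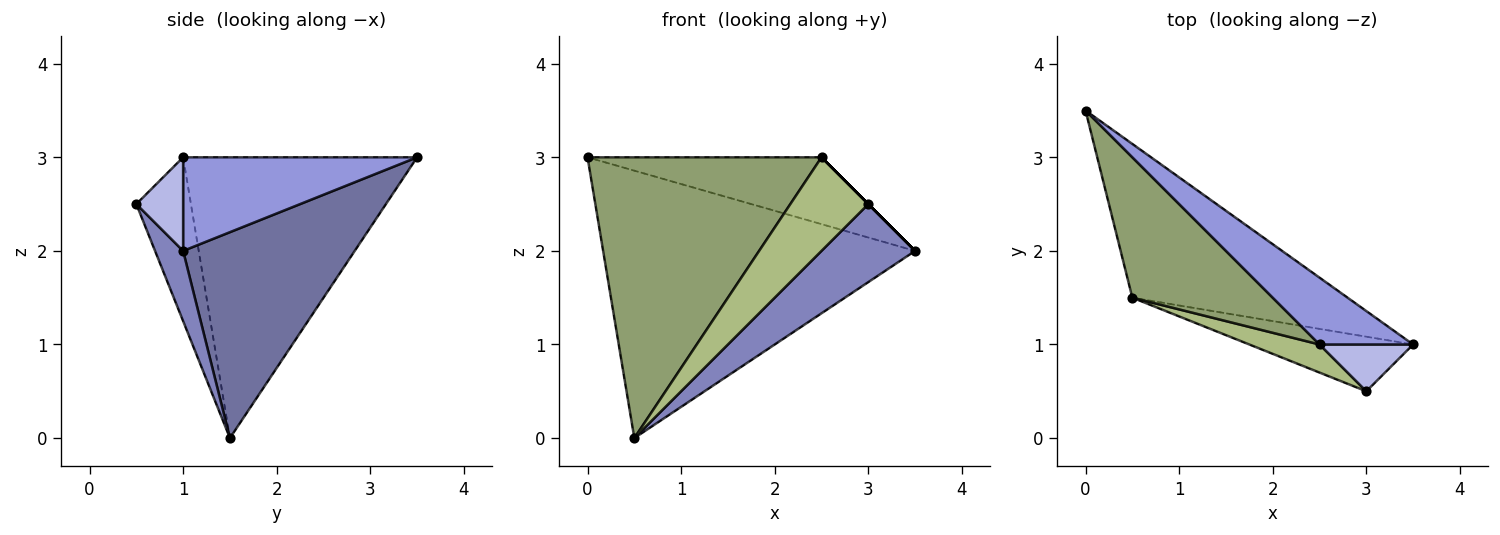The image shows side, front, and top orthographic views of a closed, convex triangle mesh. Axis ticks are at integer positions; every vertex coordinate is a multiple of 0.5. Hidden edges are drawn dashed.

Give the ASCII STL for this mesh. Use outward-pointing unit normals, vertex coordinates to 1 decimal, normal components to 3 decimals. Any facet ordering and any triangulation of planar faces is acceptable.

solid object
 facet normal 0.430 0.783 -0.450
  outer loop
   vertex 0.5 1.5 0.0
   vertex 0.0 3.5 3.0
   vertex 3.5 1.0 2.0
  endloop
 endfacet
 facet normal 0.239 -0.796 -0.557
  outer loop
   vertex 3.0 0.5 2.5
   vertex 0.5 1.5 0.0
   vertex 3.5 1.0 2.0
  endloop
 endfacet
 facet normal 0.577 0.577 0.577
  outer loop
   vertex 2.5 1.0 3.0
   vertex 3.5 1.0 2.0
   vertex 0.0 3.5 3.0
  endloop
 endfacet
 facet normal 0.707 0.000 0.707
  outer loop
   vertex 2.5 1.0 3.0
   vertex 3.0 0.5 2.5
   vertex 3.5 1.0 2.0
  endloop
 endfacet
 facet normal -0.667 -0.667 0.333
  outer loop
   vertex 2.5 1.0 3.0
   vertex 0.0 3.5 3.0
   vertex 0.5 1.5 0.0
  endloop
 endfacet
 facet normal -0.557 -0.796 0.239
  outer loop
   vertex 2.5 1.0 3.0
   vertex 0.5 1.5 0.0
   vertex 3.0 0.5 2.5
  endloop
 endfacet
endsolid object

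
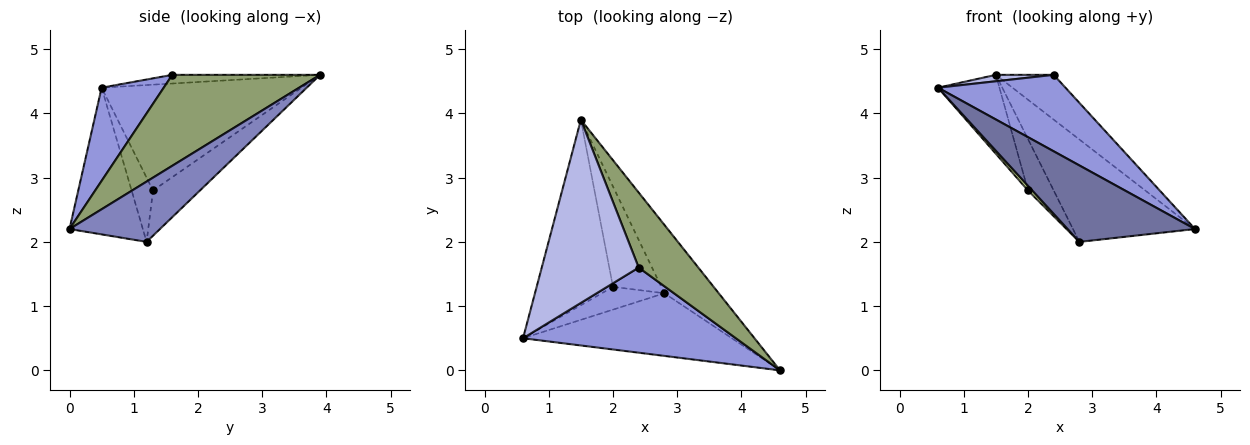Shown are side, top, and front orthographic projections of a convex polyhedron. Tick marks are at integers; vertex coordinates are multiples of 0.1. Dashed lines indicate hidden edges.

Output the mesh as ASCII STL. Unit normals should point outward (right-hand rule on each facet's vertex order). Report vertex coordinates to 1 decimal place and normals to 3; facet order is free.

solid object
 facet normal -0.407 -0.707 -0.579
  outer loop
   vertex 2.8 1.2 2.0
   vertex 4.6 0.0 2.2
   vertex 0.6 0.5 4.4
  endloop
 endfacet
 facet normal 0.525 0.708 -0.473
  outer loop
   vertex 2.8 1.2 2.0
   vertex 1.5 3.9 4.6
   vertex 4.6 0.0 2.2
  endloop
 endfacet
 facet normal 0.310 -0.635 0.707
  outer loop
   vertex 2.4 1.6 4.6
   vertex 0.6 0.5 4.4
   vertex 4.6 0.0 2.2
  endloop
 endfacet
 facet normal -0.089 -0.035 0.995
  outer loop
   vertex 2.4 1.6 4.6
   vertex 1.5 3.9 4.6
   vertex 0.6 0.5 4.4
  endloop
 endfacet
 facet normal 0.795 0.311 0.521
  outer loop
   vertex 2.4 1.6 4.6
   vertex 4.6 0.0 2.2
   vertex 1.5 3.9 4.6
  endloop
 endfacet
 facet normal -0.787 0.242 -0.568
  outer loop
   vertex 2.0 1.3 2.8
   vertex 0.6 0.5 4.4
   vertex 1.5 3.9 4.6
  endloop
 endfacet
 facet normal -0.709 -0.142 -0.691
  outer loop
   vertex 2.0 1.3 2.8
   vertex 2.8 1.2 2.0
   vertex 0.6 0.5 4.4
  endloop
 endfacet
 facet normal -0.640 0.350 -0.684
  outer loop
   vertex 2.0 1.3 2.8
   vertex 1.5 3.9 4.6
   vertex 2.8 1.2 2.0
  endloop
 endfacet
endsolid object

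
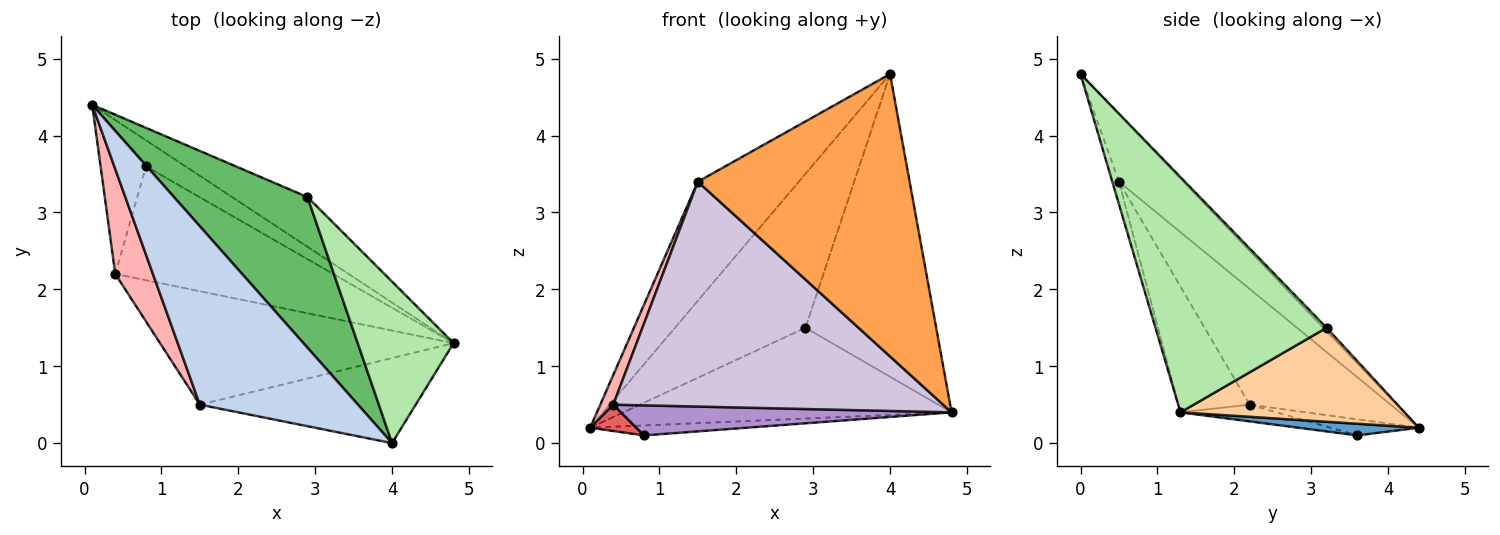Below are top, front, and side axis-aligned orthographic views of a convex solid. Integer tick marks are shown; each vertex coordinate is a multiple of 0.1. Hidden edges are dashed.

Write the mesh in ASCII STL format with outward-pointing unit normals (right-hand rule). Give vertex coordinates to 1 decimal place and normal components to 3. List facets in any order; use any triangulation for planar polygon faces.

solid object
 facet normal 0.266 0.345 -0.900
  outer loop
   vertex 0.8 3.6 0.1
   vertex 0.1 4.4 0.2
   vertex 4.8 1.3 0.4
  endloop
 endfacet
 facet normal -0.334 0.523 0.784
  outer loop
   vertex 1.5 0.5 3.4
   vertex 4.0 0.0 4.8
   vertex 0.1 4.4 0.2
  endloop
 endfacet
 facet normal -0.030 -0.957 -0.288
  outer loop
   vertex 1.5 0.5 3.4
   vertex 4.8 1.3 0.4
   vertex 4.0 0.0 4.8
  endloop
 endfacet
 facet normal 0.514 0.752 -0.412
  outer loop
   vertex 2.9 3.2 1.5
   vertex 4.8 1.3 0.4
   vertex 0.1 4.4 0.2
  endloop
 endfacet
 facet normal -0.018 0.715 0.699
  outer loop
   vertex 2.9 3.2 1.5
   vertex 0.1 4.4 0.2
   vertex 4.0 0.0 4.8
  endloop
 endfacet
 facet normal 0.756 0.578 0.308
  outer loop
   vertex 2.9 3.2 1.5
   vertex 4.0 0.0 4.8
   vertex 4.8 1.3 0.4
  endloop
 endfacet
 facet normal -0.329 -0.171 -0.929
  outer loop
   vertex 0.4 2.2 0.5
   vertex 0.1 4.4 0.2
   vertex 0.8 3.6 0.1
  endloop
 endfacet
 facet normal -0.947 -0.087 0.308
  outer loop
   vertex 0.4 2.2 0.5
   vertex 1.5 0.5 3.4
   vertex 0.1 4.4 0.2
  endloop
 endfacet
 facet normal -0.074 -0.254 -0.964
  outer loop
   vertex 0.4 2.2 0.5
   vertex 0.8 3.6 0.1
   vertex 4.8 1.3 0.4
  endloop
 endfacet
 facet normal -0.189 -0.877 -0.442
  outer loop
   vertex 0.4 2.2 0.5
   vertex 4.8 1.3 0.4
   vertex 1.5 0.5 3.4
  endloop
 endfacet
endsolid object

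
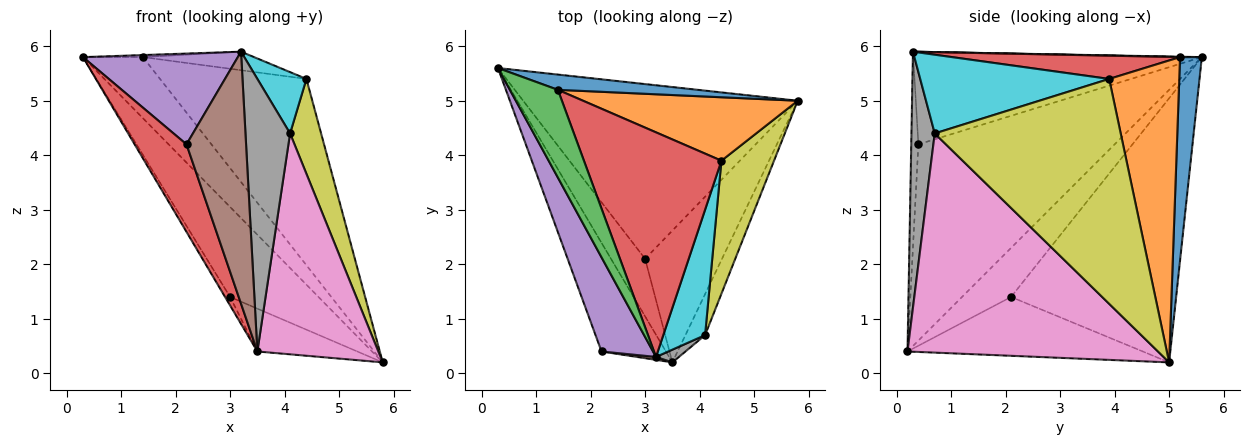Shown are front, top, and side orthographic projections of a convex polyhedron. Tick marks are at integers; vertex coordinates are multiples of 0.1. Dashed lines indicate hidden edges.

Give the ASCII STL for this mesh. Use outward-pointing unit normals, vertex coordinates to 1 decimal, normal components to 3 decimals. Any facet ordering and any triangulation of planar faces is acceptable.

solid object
 facet normal -0.650 0.348 -0.676
  outer loop
   vertex 3.0 2.1 1.4
   vertex 0.3 5.6 5.8
   vertex 5.8 5.0 0.2
  endloop
 endfacet
 facet normal -0.818 0.084 -0.569
  outer loop
   vertex 3.0 2.1 1.4
   vertex 3.5 0.2 0.4
   vertex 0.3 5.6 5.8
  endloop
 endfacet
 facet normal -0.588 0.250 -0.769
  outer loop
   vertex 3.0 2.1 1.4
   vertex 5.8 5.0 0.2
   vertex 3.5 0.2 0.4
  endloop
 endfacet
 facet normal -0.922 -0.244 -0.302
  outer loop
   vertex 2.2 0.4 4.2
   vertex 0.3 5.6 5.8
   vertex 3.5 0.2 0.4
  endloop
 endfacet
 facet normal -0.791 -0.425 0.440
  outer loop
   vertex 2.2 0.4 4.2
   vertex 3.2 0.3 5.9
   vertex 0.3 5.6 5.8
  endloop
 endfacet
 facet normal -0.119 -0.993 0.012
  outer loop
   vertex 2.2 0.4 4.2
   vertex 3.5 0.2 0.4
   vertex 3.2 0.3 5.9
  endloop
 endfacet
 facet normal 0.898 -0.433 -0.080
  outer loop
   vertex 4.1 0.7 4.4
   vertex 3.5 0.2 0.4
   vertex 5.8 5.0 0.2
  endloop
 endfacet
 facet normal 0.463 -0.886 0.041
  outer loop
   vertex 4.1 0.7 4.4
   vertex 3.2 0.3 5.9
   vertex 3.5 0.2 0.4
  endloop
 endfacet
 facet normal 0.961 -0.160 0.225
  outer loop
   vertex 4.1 0.7 4.4
   vertex 5.8 5.0 0.2
   vertex 4.4 3.9 5.4
  endloop
 endfacet
 facet normal 0.861 -0.224 0.457
  outer loop
   vertex 4.1 0.7 4.4
   vertex 4.4 3.9 5.4
   vertex 3.2 0.3 5.9
  endloop
 endfacet
 facet normal 0.333 0.915 0.229
  outer loop
   vertex 1.4 5.2 5.8
   vertex 5.8 5.0 0.2
   vertex 0.3 5.6 5.8
  endloop
 endfacet
 facet normal 0.413 0.862 0.294
  outer loop
   vertex 1.4 5.2 5.8
   vertex 4.4 3.9 5.4
   vertex 5.8 5.0 0.2
  endloop
 endfacet
 facet normal 0.009 0.024 1.000
  outer loop
   vertex 1.4 5.2 5.8
   vertex 0.3 5.6 5.8
   vertex 3.2 0.3 5.9
  endloop
 endfacet
 facet normal 0.166 0.081 0.983
  outer loop
   vertex 1.4 5.2 5.8
   vertex 3.2 0.3 5.9
   vertex 4.4 3.9 5.4
  endloop
 endfacet
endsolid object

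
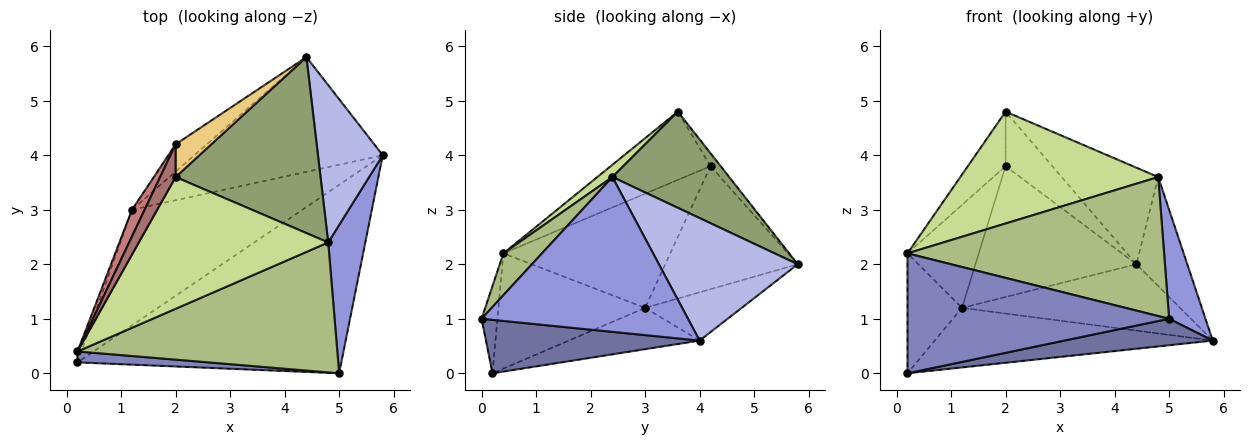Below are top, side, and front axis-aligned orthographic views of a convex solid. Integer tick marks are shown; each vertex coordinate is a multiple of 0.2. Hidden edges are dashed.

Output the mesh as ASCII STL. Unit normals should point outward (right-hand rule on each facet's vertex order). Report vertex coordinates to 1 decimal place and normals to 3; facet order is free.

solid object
 facet normal 0.197 -0.136 -0.971
  outer loop
   vertex 5.0 0.0 1.0
   vertex 0.2 0.2 0.0
   vertex 5.8 4.0 0.6
  endloop
 endfacet
 facet normal -0.060 -0.994 0.090
  outer loop
   vertex 0.2 0.4 2.2
   vertex 0.2 0.2 0.0
   vertex 5.0 0.0 1.0
  endloop
 endfacet
 facet normal 0.959 -0.169 0.230
  outer loop
   vertex 4.8 2.4 3.6
   vertex 5.0 0.0 1.0
   vertex 5.8 4.0 0.6
  endloop
 endfacet
 facet normal 0.841 0.308 0.445
  outer loop
   vertex 4.8 2.4 3.6
   vertex 5.8 4.0 0.6
   vertex 4.4 5.8 2.0
  endloop
 endfacet
 facet normal 0.503 0.416 0.758
  outer loop
   vertex 4.8 2.4 3.6
   vertex 4.4 5.8 2.0
   vertex 2.0 3.6 4.8
  endloop
 endfacet
 facet normal 0.109 -0.726 0.679
  outer loop
   vertex 4.8 2.4 3.6
   vertex 0.2 0.4 2.2
   vertex 5.0 0.0 1.0
  endloop
 endfacet
 facet normal 0.049 -0.646 0.761
  outer loop
   vertex 4.8 2.4 3.6
   vertex 2.0 3.6 4.8
   vertex 0.2 0.4 2.2
  endloop
 endfacet
 facet normal -0.211 0.448 -0.869
  outer loop
   vertex 1.2 3.0 1.2
   vertex 5.8 4.0 0.6
   vertex 0.2 0.2 0.0
  endloop
 endfacet
 facet normal -0.217 0.489 -0.845
  outer loop
   vertex 1.2 3.0 1.2
   vertex 4.4 5.8 2.0
   vertex 5.8 4.0 0.6
  endloop
 endfacet
 facet normal -0.937 0.348 -0.032
  outer loop
   vertex 1.2 3.0 1.2
   vertex 0.2 0.2 0.0
   vertex 0.2 0.4 2.2
  endloop
 endfacet
 facet normal -0.183 0.843 0.506
  outer loop
   vertex 2.0 4.2 3.8
   vertex 2.0 3.6 4.8
   vertex 4.4 5.8 2.0
  endloop
 endfacet
 facet normal -0.627 0.762 -0.159
  outer loop
   vertex 2.0 4.2 3.8
   vertex 4.4 5.8 2.0
   vertex 1.2 3.0 1.2
  endloop
 endfacet
 facet normal -0.915 0.346 0.208
  outer loop
   vertex 2.0 4.2 3.8
   vertex 0.2 0.4 2.2
   vertex 2.0 3.6 4.8
  endloop
 endfacet
 facet normal -0.915 0.391 0.101
  outer loop
   vertex 2.0 4.2 3.8
   vertex 1.2 3.0 1.2
   vertex 0.2 0.4 2.2
  endloop
 endfacet
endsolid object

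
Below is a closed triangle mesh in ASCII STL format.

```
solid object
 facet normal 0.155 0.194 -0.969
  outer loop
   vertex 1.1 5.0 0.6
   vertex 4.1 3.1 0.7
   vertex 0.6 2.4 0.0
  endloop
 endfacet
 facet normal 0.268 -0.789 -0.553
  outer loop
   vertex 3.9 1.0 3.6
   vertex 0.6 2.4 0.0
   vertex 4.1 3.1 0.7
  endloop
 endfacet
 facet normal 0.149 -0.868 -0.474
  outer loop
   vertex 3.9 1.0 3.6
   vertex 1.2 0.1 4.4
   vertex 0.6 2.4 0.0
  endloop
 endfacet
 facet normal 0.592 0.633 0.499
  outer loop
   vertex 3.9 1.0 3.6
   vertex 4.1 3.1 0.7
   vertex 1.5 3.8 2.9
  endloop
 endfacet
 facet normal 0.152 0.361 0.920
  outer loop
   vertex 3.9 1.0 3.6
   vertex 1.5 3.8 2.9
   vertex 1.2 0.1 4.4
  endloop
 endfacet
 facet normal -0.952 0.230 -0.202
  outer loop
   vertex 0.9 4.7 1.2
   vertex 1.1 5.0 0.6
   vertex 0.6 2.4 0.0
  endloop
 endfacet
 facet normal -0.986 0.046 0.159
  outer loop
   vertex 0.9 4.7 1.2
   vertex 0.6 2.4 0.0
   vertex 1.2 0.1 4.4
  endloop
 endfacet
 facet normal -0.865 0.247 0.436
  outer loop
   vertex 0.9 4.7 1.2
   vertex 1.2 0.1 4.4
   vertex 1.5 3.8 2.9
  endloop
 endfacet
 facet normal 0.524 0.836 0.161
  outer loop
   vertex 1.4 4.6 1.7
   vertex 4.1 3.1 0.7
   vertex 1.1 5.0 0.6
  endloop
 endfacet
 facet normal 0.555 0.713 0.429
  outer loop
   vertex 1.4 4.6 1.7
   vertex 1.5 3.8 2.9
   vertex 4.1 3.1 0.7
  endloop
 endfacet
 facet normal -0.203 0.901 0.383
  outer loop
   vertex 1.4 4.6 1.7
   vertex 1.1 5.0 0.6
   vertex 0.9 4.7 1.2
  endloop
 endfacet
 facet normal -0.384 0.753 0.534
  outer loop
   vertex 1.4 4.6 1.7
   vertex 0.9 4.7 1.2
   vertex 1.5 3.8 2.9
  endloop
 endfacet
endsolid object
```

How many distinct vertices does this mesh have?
8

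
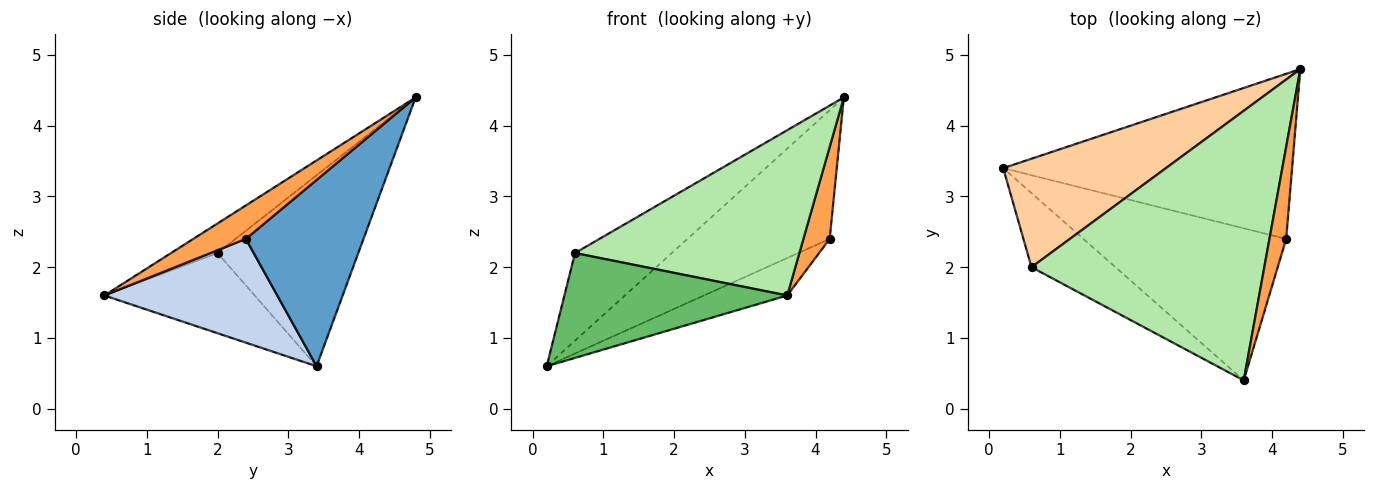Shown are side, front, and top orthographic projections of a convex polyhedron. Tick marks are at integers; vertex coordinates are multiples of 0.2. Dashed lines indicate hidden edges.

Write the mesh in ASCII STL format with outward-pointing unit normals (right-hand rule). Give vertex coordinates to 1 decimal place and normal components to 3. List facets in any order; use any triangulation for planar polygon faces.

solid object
 facet normal 0.453 0.548 -0.703
  outer loop
   vertex 4.2 2.4 2.4
   vertex 0.2 3.4 0.6
   vertex 4.4 4.8 4.4
  endloop
 endfacet
 facet normal 0.445 0.214 -0.870
  outer loop
   vertex 4.2 2.4 2.4
   vertex 3.6 0.4 1.6
   vertex 0.2 3.4 0.6
  endloop
 endfacet
 facet normal 0.816 -0.408 0.408
  outer loop
   vertex 4.2 2.4 2.4
   vertex 4.4 4.8 4.4
   vertex 3.6 0.4 1.6
  endloop
 endfacet
 facet normal -0.674 0.464 0.574
  outer loop
   vertex 0.6 2.0 2.2
   vertex 4.4 4.8 4.4
   vertex 0.2 3.4 0.6
  endloop
 endfacet
 facet normal -0.483 -0.715 -0.505
  outer loop
   vertex 0.6 2.0 2.2
   vertex 0.2 3.4 0.6
   vertex 3.6 0.4 1.6
  endloop
 endfacet
 facet normal -0.108 -0.520 0.848
  outer loop
   vertex 0.6 2.0 2.2
   vertex 3.6 0.4 1.6
   vertex 4.4 4.8 4.4
  endloop
 endfacet
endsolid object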